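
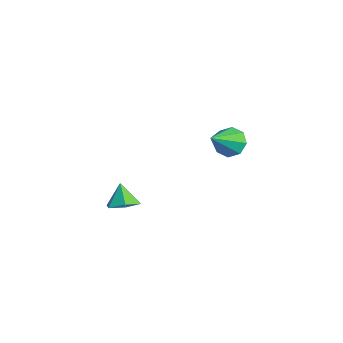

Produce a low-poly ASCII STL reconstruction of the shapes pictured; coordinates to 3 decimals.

solid 
facet normal 0.462 -0.043 -0.886
outer loop
vertex 4.073 -1.412 -0.157
vertex 3.406 -1.264 -0.512
vertex 3.866 -0.684 -0.3
endloop
endfacet
facet normal 0.487 0.300 0.820
outer loop
vertex 4.073 -1.412 -0.157
vertex 3.866 -0.684 -0.3
vertex 2.894 -1.216 0.472
endloop
endfacet
facet normal 0.462 -0.043 -0.886
outer loop
vertex 3.866 -0.684 -0.3
vertex 3.406 -1.264 -0.512
vertex 3.199 -0.536 -0.655
endloop
endfacet
facet normal -0.075 0.863 0.500
outer loop
vertex 3.866 -0.684 -0.3
vertex 3.199 -0.536 -0.655
vertex 2.894 -1.216 0.472
endloop
endfacet
facet normal 0.462 -0.043 -0.886
outer loop
vertex 3.199 -0.536 -0.655
vertex 3.406 -1.264 -0.512
vertex 2.739 -1.116 -0.867
endloop
endfacet
facet normal -0.800 0.585 0.136
outer loop
vertex 3.199 -0.536 -0.655
vertex 2.739 -1.116 -0.867
vertex 2.894 -1.216 0.472
endloop
endfacet
facet normal 0.462 -0.044 -0.886
outer loop
vertex 2.739 -1.116 -0.867
vertex 3.406 -1.264 -0.512
vertex 2.946 -1.844 -0.723
endloop
endfacet
facet normal -0.962 -0.255 0.092
outer loop
vertex 2.739 -1.116 -0.867
vertex 2.946 -1.844 -0.723
vertex 2.894 -1.216 0.472
endloop
endfacet
facet normal 0.461 -0.043 -0.886
outer loop
vertex 2.946 -1.844 -0.723
vertex 3.406 -1.264 -0.512
vertex 3.613 -1.992 -0.369
endloop
endfacet
facet normal -0.400 -0.818 0.413
outer loop
vertex 2.946 -1.844 -0.723
vertex 3.613 -1.992 -0.369
vertex 2.894 -1.216 0.472
endloop
endfacet
facet normal 0.462 -0.043 -0.886
outer loop
vertex 3.613 -1.992 -0.369
vertex 3.406 -1.264 -0.512
vertex 4.073 -1.412 -0.157
endloop
endfacet
facet normal 0.324 -0.541 0.776
outer loop
vertex 3.613 -1.992 -0.369
vertex 4.073 -1.412 -0.157
vertex 2.894 -1.216 0.472
endloop
endfacet
facet normal -0.414 0.685 -0.600
outer loop
vertex 1.536 4.234 -0.311
vertex 1.101 4.516 0.311
vertex 1.83 4.683 -0.001
endloop
endfacet
facet normal 0.876 -0.331 -0.351
outer loop
vertex 1.536 4.234 -0.311
vertex 1.83 4.683 -0.001
vertex 1.859 3.264 1.409
endloop
endfacet
facet normal -0.414 0.684 -0.600
outer loop
vertex 1.83 4.683 -0.001
vertex 1.101 4.516 0.311
vertex 1.697 5.035 0.492
endloop
endfacet
facet normal 0.976 0.165 0.146
outer loop
vertex 1.83 4.683 -0.001
vertex 1.697 5.035 0.492
vertex 1.859 3.264 1.409
endloop
endfacet
facet normal -0.414 0.684 -0.600
outer loop
vertex 1.697 5.035 0.492
vertex 1.101 4.516 0.311
vertex 1.215 5.083 0.879
endloop
endfacet
facet normal 0.595 0.412 0.690
outer loop
vertex 1.697 5.035 0.492
vertex 1.215 5.083 0.879
vertex 1.859 3.264 1.409
endloop
endfacet
facet normal -0.413 0.685 -0.600
outer loop
vertex 1.215 5.083 0.879
vertex 1.101 4.516 0.311
vertex 0.666 4.799 0.933
endloop
endfacet
facet normal -0.043 0.266 0.963
outer loop
vertex 1.215 5.083 0.879
vertex 0.666 4.799 0.933
vertex 1.859 3.264 1.409
endloop
endfacet
facet normal -0.414 0.684 -0.601
outer loop
vertex 0.666 4.799 0.933
vertex 1.101 4.516 0.311
vertex 0.373 4.349 0.623
endloop
endfacet
facet normal -0.563 -0.188 0.805
outer loop
vertex 0.666 4.799 0.933
vertex 0.373 4.349 0.623
vertex 1.859 3.264 1.409
endloop
endfacet
facet normal -0.414 0.685 -0.599
outer loop
vertex 0.373 4.349 0.623
vertex 1.101 4.516 0.311
vertex 0.506 3.998 0.13
endloop
endfacet
facet normal -0.662 -0.683 0.308
outer loop
vertex 0.373 4.349 0.623
vertex 0.506 3.998 0.13
vertex 1.859 3.264 1.409
endloop
endfacet
facet normal -0.414 0.685 -0.600
outer loop
vertex 0.506 3.998 0.13
vertex 1.101 4.516 0.311
vertex 0.988 3.95 -0.257
endloop
endfacet
facet normal -0.282 -0.930 -0.236
outer loop
vertex 0.506 3.998 0.13
vertex 0.988 3.95 -0.257
vertex 1.859 3.264 1.409
endloop
endfacet
facet normal -0.414 0.685 -0.600
outer loop
vertex 0.988 3.95 -0.257
vertex 1.101 4.516 0.311
vertex 1.536 4.234 -0.311
endloop
endfacet
facet normal 0.356 -0.784 -0.509
outer loop
vertex 0.988 3.95 -0.257
vertex 1.536 4.234 -0.311
vertex 1.859 3.264 1.409
endloop
endfacet

endsolid


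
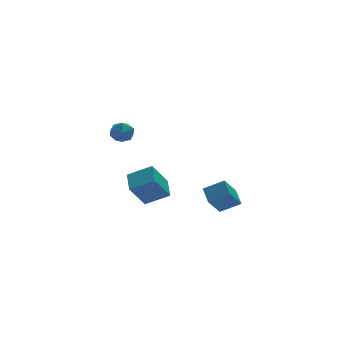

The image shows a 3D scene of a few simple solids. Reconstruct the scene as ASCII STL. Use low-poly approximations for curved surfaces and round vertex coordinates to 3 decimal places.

solid 
facet normal -0.569 -0.153 0.808
outer loop
vertex -1.052 -3.038 -0.431
vertex -0.659 -1.765 0.088
vertex -2.284 -2.356 -1.17
endloop
endfacet
facet normal -0.275 -0.890 -0.363
outer loop
vertex -1.241 -2.075 -2.648
vertex -1.052 -3.038 -0.431
vertex -2.284 -2.356 -1.17
endloop
endfacet
facet normal -0.570 -0.153 0.808
outer loop
vertex -2.284 -2.356 -1.17
vertex -0.659 -1.765 0.088
vertex -1.89 -1.083 -0.651
endloop
endfacet
facet normal -0.774 0.429 -0.465
outer loop
vertex -1.89 -1.083 -0.651
vertex -1.241 -2.075 -2.648
vertex -2.284 -2.356 -1.17
endloop
endfacet
facet normal 0.775 -0.429 0.465
outer loop
vertex -1.052 -3.038 -0.431
vertex 0.384 -1.484 -1.39
vertex -0.659 -1.765 0.088
endloop
endfacet
facet normal -0.275 -0.890 -0.363
outer loop
vertex -0.01 -2.757 -1.909
vertex -1.052 -3.038 -0.431
vertex -1.241 -2.075 -2.648
endloop
endfacet
facet normal 0.775 -0.429 0.465
outer loop
vertex -0.01 -2.757 -1.909
vertex 0.384 -1.484 -1.39
vertex -1.052 -3.038 -0.431
endloop
endfacet
facet normal 0.275 0.890 0.363
outer loop
vertex -0.659 -1.765 0.088
vertex 0.384 -1.484 -1.39
vertex -1.89 -1.083 -0.651
endloop
endfacet
facet normal -0.775 0.429 -0.465
outer loop
vertex -0.848 -0.802 -2.129
vertex -1.241 -2.075 -2.648
vertex -1.89 -1.083 -0.651
endloop
endfacet
facet normal 0.275 0.890 0.363
outer loop
vertex -1.89 -1.083 -0.651
vertex 0.384 -1.484 -1.39
vertex -0.848 -0.802 -2.129
endloop
endfacet
facet normal 0.570 0.153 -0.807
outer loop
vertex -0.848 -0.802 -2.129
vertex -0.01 -2.757 -1.909
vertex -1.241 -2.075 -2.648
endloop
endfacet
facet normal 0.569 0.153 -0.808
outer loop
vertex 0.384 -1.484 -1.39
vertex -0.01 -2.757 -1.909
vertex -0.848 -0.802 -2.129
endloop
endfacet
facet normal -0.510 -0.436 0.742
outer loop
vertex -3.864 -3.657 4.182
vertex -3.386 -4.27 4.15
vertex -3.219 -3.671 4.617
endloop
endfacet
facet normal -0.533 0.275 0.800
outer loop
vertex -3.864 -3.657 4.182
vertex -3.219 -3.671 4.617
vertex -3.428 -3.016 4.252
endloop
endfacet
facet normal -0.820 0.536 0.201
outer loop
vertex -3.864 -3.657 4.182
vertex -3.428 -3.016 4.252
vertex -3.725 -3.211 3.56
endloop
endfacet
facet normal -0.974 -0.014 -0.228
outer loop
vertex -3.864 -3.657 4.182
vertex -3.725 -3.211 3.56
vertex -3.699 -3.986 3.497
endloop
endfacet
facet normal -0.781 -0.615 0.107
outer loop
vertex -3.864 -3.657 4.182
vertex -3.699 -3.986 3.497
vertex -3.386 -4.27 4.15
endloop
endfacet
facet normal 0.138 0.515 0.846
outer loop
vertex -3.428 -3.016 4.252
vertex -3.219 -3.671 4.617
vertex -2.681 -3.234 4.263
endloop
endfacet
facet normal 0.175 -0.635 0.752
outer loop
vertex -3.219 -3.671 4.617
vertex -3.386 -4.27 4.15
vertex -2.655 -4.009 4.2
endloop
endfacet
facet normal -0.266 -0.924 -0.275
outer loop
vertex -3.386 -4.27 4.15
vertex -3.699 -3.986 3.497
vertex -2.952 -4.204 3.508
endloop
endfacet
facet normal -0.575 0.047 -0.816
outer loop
vertex -3.699 -3.986 3.497
vertex -3.725 -3.211 3.56
vertex -3.161 -3.549 3.143
endloop
endfacet
facet normal -0.326 0.937 -0.124
outer loop
vertex -3.725 -3.211 3.56
vertex -3.428 -3.016 4.252
vertex -2.994 -2.95 3.61
endloop
endfacet
facet normal 0.974 0.014 0.228
outer loop
vertex -2.516 -3.563 3.578
vertex -2.681 -3.234 4.263
vertex -2.655 -4.009 4.2
endloop
endfacet
facet normal 0.820 -0.536 -0.201
outer loop
vertex -2.516 -3.563 3.578
vertex -2.655 -4.009 4.2
vertex -2.952 -4.204 3.508
endloop
endfacet
facet normal 0.533 -0.275 -0.800
outer loop
vertex -2.516 -3.563 3.578
vertex -2.952 -4.204 3.508
vertex -3.161 -3.549 3.143
endloop
endfacet
facet normal 0.510 0.436 -0.742
outer loop
vertex -2.516 -3.563 3.578
vertex -3.161 -3.549 3.143
vertex -2.994 -2.95 3.61
endloop
endfacet
facet normal 0.781 0.615 -0.107
outer loop
vertex -2.516 -3.563 3.578
vertex -2.994 -2.95 3.61
vertex -2.681 -3.234 4.263
endloop
endfacet
facet normal 0.575 -0.047 0.816
outer loop
vertex -2.655 -4.009 4.2
vertex -2.681 -3.234 4.263
vertex -3.219 -3.671 4.617
endloop
endfacet
facet normal 0.326 -0.937 0.124
outer loop
vertex -2.952 -4.204 3.508
vertex -2.655 -4.009 4.2
vertex -3.386 -4.27 4.15
endloop
endfacet
facet normal -0.138 -0.515 -0.846
outer loop
vertex -3.161 -3.549 3.143
vertex -2.952 -4.204 3.508
vertex -3.699 -3.986 3.497
endloop
endfacet
facet normal -0.175 0.635 -0.752
outer loop
vertex -2.994 -2.95 3.61
vertex -3.161 -3.549 3.143
vertex -3.725 -3.211 3.56
endloop
endfacet
facet normal 0.266 0.924 0.275
outer loop
vertex -2.681 -3.234 4.263
vertex -2.994 -2.95 3.61
vertex -3.428 -3.016 4.252
endloop
endfacet
facet normal -0.593 -0.325 0.737
outer loop
vertex 3.929 -2.218 -2.792
vertex 4.076 -1.167 -2.211
vertex 2.814 -1.695 -3.458
endloop
endfacet
facet normal -0.121 -0.869 -0.480
outer loop
vertex 3.804 -1.153 -4.689
vertex 3.929 -2.218 -2.792
vertex 2.814 -1.695 -3.458
endloop
endfacet
facet normal -0.593 -0.325 0.737
outer loop
vertex 2.814 -1.695 -3.458
vertex 4.076 -1.167 -2.211
vertex 2.961 -0.644 -2.877
endloop
endfacet
facet normal -0.796 0.374 -0.476
outer loop
vertex 2.961 -0.644 -2.877
vertex 3.804 -1.153 -4.689
vertex 2.814 -1.695 -3.458
endloop
endfacet
facet normal 0.796 -0.374 0.476
outer loop
vertex 3.929 -2.218 -2.792
vertex 5.066 -0.625 -3.442
vertex 4.076 -1.167 -2.211
endloop
endfacet
facet normal -0.121 -0.869 -0.480
outer loop
vertex 4.919 -1.676 -4.023
vertex 3.929 -2.218 -2.792
vertex 3.804 -1.153 -4.689
endloop
endfacet
facet normal 0.796 -0.374 0.476
outer loop
vertex 4.919 -1.676 -4.023
vertex 5.066 -0.625 -3.442
vertex 3.929 -2.218 -2.792
endloop
endfacet
facet normal 0.121 0.869 0.480
outer loop
vertex 4.076 -1.167 -2.211
vertex 5.066 -0.625 -3.442
vertex 2.961 -0.644 -2.877
endloop
endfacet
facet normal -0.796 0.374 -0.476
outer loop
vertex 3.951 -0.102 -4.108
vertex 3.804 -1.153 -4.689
vertex 2.961 -0.644 -2.877
endloop
endfacet
facet normal 0.121 0.869 0.480
outer loop
vertex 2.961 -0.644 -2.877
vertex 5.066 -0.625 -3.442
vertex 3.951 -0.102 -4.108
endloop
endfacet
facet normal 0.593 0.325 -0.737
outer loop
vertex 3.951 -0.102 -4.108
vertex 4.919 -1.676 -4.023
vertex 3.804 -1.153 -4.689
endloop
endfacet
facet normal 0.593 0.325 -0.737
outer loop
vertex 5.066 -0.625 -3.442
vertex 4.919 -1.676 -4.023
vertex 3.951 -0.102 -4.108
endloop
endfacet

endsolid


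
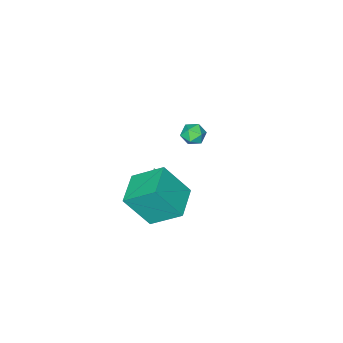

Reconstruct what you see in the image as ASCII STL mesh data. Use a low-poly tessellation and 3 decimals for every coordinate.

solid 
facet normal -0.015 0.358 0.933
outer loop
vertex -2.781 0.193 -2.469
vertex -3.119 -0.363 -2.261
vertex -2.435 -0.355 -2.253
endloop
endfacet
facet normal 0.563 0.585 0.584
outer loop
vertex -2.781 0.193 -2.469
vertex -2.435 -0.355 -2.253
vertex -2.221 -0.011 -2.804
endloop
endfacet
facet normal 0.344 0.939 0.003
outer loop
vertex -2.781 0.193 -2.469
vertex -2.221 -0.011 -2.804
vertex -2.772 0.192 -3.153
endloop
endfacet
facet normal -0.367 0.930 -0.006
outer loop
vertex -2.781 0.193 -2.469
vertex -2.772 0.192 -3.153
vertex -3.327 -0.025 -2.818
endloop
endfacet
facet normal -0.592 0.572 0.568
outer loop
vertex -2.781 0.193 -2.469
vertex -3.327 -0.025 -2.818
vertex -3.119 -0.363 -2.261
endloop
endfacet
facet normal 0.930 0.012 0.368
outer loop
vertex -2.221 -0.011 -2.804
vertex -2.435 -0.355 -2.253
vertex -2.213 -0.695 -2.802
endloop
endfacet
facet normal -0.007 -0.355 0.935
outer loop
vertex -2.435 -0.355 -2.253
vertex -3.119 -0.363 -2.261
vertex -2.768 -0.912 -2.467
endloop
endfacet
facet normal -0.939 -0.010 0.344
outer loop
vertex -3.119 -0.363 -2.261
vertex -3.327 -0.025 -2.818
vertex -3.319 -0.709 -2.816
endloop
endfacet
facet normal -0.576 0.570 -0.586
outer loop
vertex -3.327 -0.025 -2.818
vertex -2.772 0.192 -3.153
vertex -3.105 -0.365 -3.367
endloop
endfacet
facet normal 0.577 0.583 -0.572
outer loop
vertex -2.772 0.192 -3.153
vertex -2.221 -0.011 -2.804
vertex -2.421 -0.357 -3.359
endloop
endfacet
facet normal 0.367 -0.930 0.006
outer loop
vertex -2.759 -0.913 -3.151
vertex -2.213 -0.695 -2.802
vertex -2.768 -0.912 -2.467
endloop
endfacet
facet normal -0.344 -0.939 -0.003
outer loop
vertex -2.759 -0.913 -3.151
vertex -2.768 -0.912 -2.467
vertex -3.319 -0.709 -2.816
endloop
endfacet
facet normal -0.563 -0.585 -0.584
outer loop
vertex -2.759 -0.913 -3.151
vertex -3.319 -0.709 -2.816
vertex -3.105 -0.365 -3.367
endloop
endfacet
facet normal 0.015 -0.358 -0.933
outer loop
vertex -2.759 -0.913 -3.151
vertex -3.105 -0.365 -3.367
vertex -2.421 -0.357 -3.359
endloop
endfacet
facet normal 0.592 -0.572 -0.568
outer loop
vertex -2.759 -0.913 -3.151
vertex -2.421 -0.357 -3.359
vertex -2.213 -0.695 -2.802
endloop
endfacet
facet normal 0.576 -0.570 0.586
outer loop
vertex -2.768 -0.912 -2.467
vertex -2.213 -0.695 -2.802
vertex -2.435 -0.355 -2.253
endloop
endfacet
facet normal -0.577 -0.583 0.572
outer loop
vertex -3.319 -0.709 -2.816
vertex -2.768 -0.912 -2.467
vertex -3.119 -0.363 -2.261
endloop
endfacet
facet normal -0.930 -0.012 -0.368
outer loop
vertex -3.105 -0.365 -3.367
vertex -3.319 -0.709 -2.816
vertex -3.327 -0.025 -2.818
endloop
endfacet
facet normal 0.007 0.355 -0.935
outer loop
vertex -2.421 -0.357 -3.359
vertex -3.105 -0.365 -3.367
vertex -2.772 0.192 -3.153
endloop
endfacet
facet normal 0.939 0.010 -0.344
outer loop
vertex -2.213 -0.695 -2.802
vertex -2.421 -0.357 -3.359
vertex -2.221 -0.011 -2.804
endloop
endfacet
facet normal 0.084 0.584 -0.808
outer loop
vertex 1.695 1.412 -2.947
vertex 1.189 1.766 -2.744
vertex 1.792 1.928 -2.564
endloop
endfacet
facet normal 0.848 -0.410 0.337
outer loop
vertex 1.695 1.412 -2.947
vertex 1.792 1.928 -2.564
vertex 1.091 1.094 -1.816
endloop
endfacet
facet normal 0.084 0.584 -0.808
outer loop
vertex 1.792 1.928 -2.564
vertex 1.189 1.766 -2.744
vertex 1.285 2.282 -2.361
endloop
endfacet
facet normal 0.521 0.284 0.805
outer loop
vertex 1.792 1.928 -2.564
vertex 1.285 2.282 -2.361
vertex 1.091 1.094 -1.816
endloop
endfacet
facet normal 0.085 0.584 -0.808
outer loop
vertex 1.285 2.282 -2.361
vertex 1.189 1.766 -2.744
vertex 0.682 2.119 -2.542
endloop
endfacet
facet normal -0.365 0.437 0.822
outer loop
vertex 1.285 2.282 -2.361
vertex 0.682 2.119 -2.542
vertex 1.091 1.094 -1.816
endloop
endfacet
facet normal 0.085 0.584 -0.808
outer loop
vertex 0.682 2.119 -2.542
vertex 1.189 1.766 -2.744
vertex 0.586 1.603 -2.925
endloop
endfacet
facet normal -0.922 -0.105 0.372
outer loop
vertex 0.682 2.119 -2.542
vertex 0.586 1.603 -2.925
vertex 1.091 1.094 -1.816
endloop
endfacet
facet normal 0.085 0.584 -0.808
outer loop
vertex 0.586 1.603 -2.925
vertex 1.189 1.766 -2.744
vertex 1.092 1.25 -3.127
endloop
endfacet
facet normal -0.595 -0.798 -0.095
outer loop
vertex 0.586 1.603 -2.925
vertex 1.092 1.25 -3.127
vertex 1.091 1.094 -1.816
endloop
endfacet
facet normal 0.084 0.584 -0.808
outer loop
vertex 1.092 1.25 -3.127
vertex 1.189 1.766 -2.744
vertex 1.695 1.412 -2.947
endloop
endfacet
facet normal 0.289 -0.951 -0.113
outer loop
vertex 1.092 1.25 -3.127
vertex 1.695 1.412 -2.947
vertex 1.091 1.094 -1.816
endloop
endfacet
facet normal -0.411 0.699 0.586
outer loop
vertex 2.154 2.925 0.341
vertex 3.548 3.885 0.174
vertex 1.348 3.814 -1.284
endloop
endfacet
facet normal -0.820 -0.564 0.098
outer loop
vertex 2.112 2.515 -2.374
vertex 2.154 2.925 0.341
vertex 1.348 3.814 -1.284
endloop
endfacet
facet normal -0.411 0.699 0.586
outer loop
vertex 1.348 3.814 -1.284
vertex 3.548 3.885 0.174
vertex 2.742 4.774 -1.451
endloop
endfacet
facet normal -0.399 0.440 -0.804
outer loop
vertex 2.742 4.774 -1.451
vertex 2.112 2.515 -2.374
vertex 1.348 3.814 -1.284
endloop
endfacet
facet normal 0.399 -0.440 0.804
outer loop
vertex 2.154 2.925 0.341
vertex 4.312 2.586 -0.916
vertex 3.548 3.885 0.174
endloop
endfacet
facet normal -0.820 -0.564 0.098
outer loop
vertex 2.918 1.626 -0.749
vertex 2.154 2.925 0.341
vertex 2.112 2.515 -2.374
endloop
endfacet
facet normal 0.399 -0.440 0.804
outer loop
vertex 2.918 1.626 -0.749
vertex 4.312 2.586 -0.916
vertex 2.154 2.925 0.341
endloop
endfacet
facet normal 0.820 0.564 -0.098
outer loop
vertex 3.548 3.885 0.174
vertex 4.312 2.586 -0.916
vertex 2.742 4.774 -1.451
endloop
endfacet
facet normal -0.399 0.440 -0.804
outer loop
vertex 3.506 3.475 -2.541
vertex 2.112 2.515 -2.374
vertex 2.742 4.774 -1.451
endloop
endfacet
facet normal 0.820 0.564 -0.098
outer loop
vertex 2.742 4.774 -1.451
vertex 4.312 2.586 -0.916
vertex 3.506 3.475 -2.541
endloop
endfacet
facet normal 0.411 -0.699 -0.586
outer loop
vertex 3.506 3.475 -2.541
vertex 2.918 1.626 -0.749
vertex 2.112 2.515 -2.374
endloop
endfacet
facet normal 0.411 -0.699 -0.586
outer loop
vertex 4.312 2.586 -0.916
vertex 2.918 1.626 -0.749
vertex 3.506 3.475 -2.541
endloop
endfacet

endsolid


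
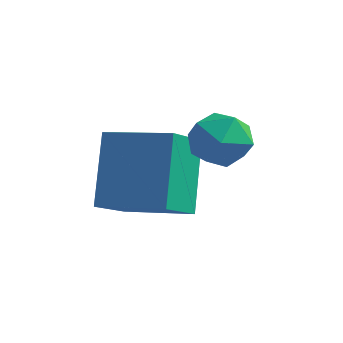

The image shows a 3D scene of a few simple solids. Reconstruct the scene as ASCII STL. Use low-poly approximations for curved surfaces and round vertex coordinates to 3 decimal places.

solid 
facet normal -0.770 -0.611 0.185
outer loop
vertex -2.307 2.249 3.221
vertex -1.917 1.725 3.114
vertex -1.971 1.978 3.724
endloop
endfacet
facet normal -0.832 -0.003 0.554
outer loop
vertex -2.307 2.249 3.221
vertex -1.971 1.978 3.724
vertex -2.011 2.637 3.668
endloop
endfacet
facet normal -0.839 0.537 0.089
outer loop
vertex -2.307 2.249 3.221
vertex -2.011 2.637 3.668
vertex -1.981 2.791 3.025
endloop
endfacet
facet normal -0.780 0.264 -0.567
outer loop
vertex -2.307 2.249 3.221
vertex -1.981 2.791 3.025
vertex -1.923 2.227 2.682
endloop
endfacet
facet normal -0.738 -0.445 -0.507
outer loop
vertex -2.307 2.249 3.221
vertex -1.923 2.227 2.682
vertex -1.917 1.725 3.114
endloop
endfacet
facet normal -0.253 0.067 0.965
outer loop
vertex -2.011 2.637 3.668
vertex -1.971 1.978 3.724
vertex -1.437 2.353 3.838
endloop
endfacet
facet normal -0.151 -0.918 0.367
outer loop
vertex -1.971 1.978 3.724
vertex -1.917 1.725 3.114
vertex -1.379 1.789 3.495
endloop
endfacet
facet normal -0.098 -0.650 -0.754
outer loop
vertex -1.917 1.725 3.114
vertex -1.923 2.227 2.682
vertex -1.349 1.943 2.852
endloop
endfacet
facet normal -0.169 0.499 -0.850
outer loop
vertex -1.923 2.227 2.682
vertex -1.981 2.791 3.025
vertex -1.389 2.602 2.796
endloop
endfacet
facet normal -0.263 0.941 0.213
outer loop
vertex -1.981 2.791 3.025
vertex -2.011 2.637 3.668
vertex -1.443 2.855 3.406
endloop
endfacet
facet normal 0.780 -0.264 0.567
outer loop
vertex -1.053 2.331 3.299
vertex -1.437 2.353 3.838
vertex -1.379 1.789 3.495
endloop
endfacet
facet normal 0.839 -0.537 -0.089
outer loop
vertex -1.053 2.331 3.299
vertex -1.379 1.789 3.495
vertex -1.349 1.943 2.852
endloop
endfacet
facet normal 0.832 0.003 -0.554
outer loop
vertex -1.053 2.331 3.299
vertex -1.349 1.943 2.852
vertex -1.389 2.602 2.796
endloop
endfacet
facet normal 0.770 0.611 -0.185
outer loop
vertex -1.053 2.331 3.299
vertex -1.389 2.602 2.796
vertex -1.443 2.855 3.406
endloop
endfacet
facet normal 0.738 0.445 0.507
outer loop
vertex -1.053 2.331 3.299
vertex -1.443 2.855 3.406
vertex -1.437 2.353 3.838
endloop
endfacet
facet normal 0.169 -0.499 0.850
outer loop
vertex -1.379 1.789 3.495
vertex -1.437 2.353 3.838
vertex -1.971 1.978 3.724
endloop
endfacet
facet normal 0.263 -0.941 -0.213
outer loop
vertex -1.349 1.943 2.852
vertex -1.379 1.789 3.495
vertex -1.917 1.725 3.114
endloop
endfacet
facet normal 0.253 -0.067 -0.965
outer loop
vertex -1.389 2.602 2.796
vertex -1.349 1.943 2.852
vertex -1.923 2.227 2.682
endloop
endfacet
facet normal 0.151 0.918 -0.367
outer loop
vertex -1.443 2.855 3.406
vertex -1.389 2.602 2.796
vertex -1.981 2.791 3.025
endloop
endfacet
facet normal 0.098 0.650 0.754
outer loop
vertex -1.437 2.353 3.838
vertex -1.443 2.855 3.406
vertex -2.011 2.637 3.668
endloop
endfacet
facet normal -0.971 -0.149 -0.188
outer loop
vertex -3.938 2.029 2.922
vertex -3.965 3.01 2.285
vertex -3.545 1.163 1.574
endloop
endfacet
facet normal 0.023 -0.838 0.545
outer loop
vertex -2.195 1.37 1.835
vertex -3.938 2.029 2.922
vertex -3.545 1.163 1.574
endloop
endfacet
facet normal -0.971 -0.148 -0.188
outer loop
vertex -3.545 1.163 1.574
vertex -3.965 3.01 2.285
vertex -3.571 2.144 0.936
endloop
endfacet
facet normal 0.238 -0.525 -0.817
outer loop
vertex -3.571 2.144 0.936
vertex -2.195 1.37 1.835
vertex -3.545 1.163 1.574
endloop
endfacet
facet normal -0.238 0.524 0.817
outer loop
vertex -3.938 2.029 2.922
vertex -2.615 3.217 2.546
vertex -3.965 3.01 2.285
endloop
endfacet
facet normal 0.023 -0.838 0.545
outer loop
vertex -2.589 2.236 3.184
vertex -3.938 2.029 2.922
vertex -2.195 1.37 1.835
endloop
endfacet
facet normal -0.239 0.525 0.817
outer loop
vertex -2.589 2.236 3.184
vertex -2.615 3.217 2.546
vertex -3.938 2.029 2.922
endloop
endfacet
facet normal -0.023 0.838 -0.545
outer loop
vertex -3.965 3.01 2.285
vertex -2.615 3.217 2.546
vertex -3.571 2.144 0.936
endloop
endfacet
facet normal 0.239 -0.524 -0.817
outer loop
vertex -2.222 2.351 1.198
vertex -2.195 1.37 1.835
vertex -3.571 2.144 0.936
endloop
endfacet
facet normal -0.023 0.838 -0.545
outer loop
vertex -3.571 2.144 0.936
vertex -2.615 3.217 2.546
vertex -2.222 2.351 1.198
endloop
endfacet
facet normal 0.971 0.149 0.188
outer loop
vertex -2.222 2.351 1.198
vertex -2.589 2.236 3.184
vertex -2.195 1.37 1.835
endloop
endfacet
facet normal 0.971 0.148 0.188
outer loop
vertex -2.615 3.217 2.546
vertex -2.589 2.236 3.184
vertex -2.222 2.351 1.198
endloop
endfacet

endsolid


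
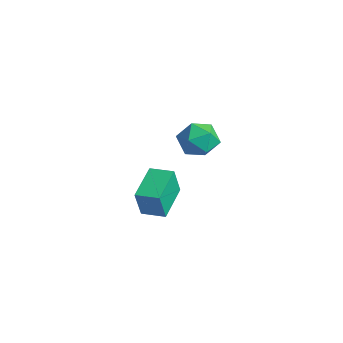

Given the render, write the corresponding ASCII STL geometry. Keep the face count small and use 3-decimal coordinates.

solid 
facet normal -0.558 0.792 0.248
outer loop
vertex -2.456 2.002 -1.382
vertex -1.513 2.634 -1.277
vertex -2.552 2.385 -2.819
endloop
endfacet
facet normal -0.827 -0.555 -0.093
outer loop
vertex -1.507 0.906 -3.283
vertex -2.456 2.002 -1.382
vertex -2.552 2.385 -2.819
endloop
endfacet
facet normal -0.559 0.791 0.249
outer loop
vertex -2.552 2.385 -2.819
vertex -1.513 2.634 -1.277
vertex -1.609 3.018 -2.713
endloop
endfacet
facet normal -0.064 0.257 -0.964
outer loop
vertex -1.609 3.018 -2.713
vertex -1.507 0.906 -3.283
vertex -2.552 2.385 -2.819
endloop
endfacet
facet normal 0.065 -0.257 0.964
outer loop
vertex -2.456 2.002 -1.382
vertex -0.468 1.155 -1.741
vertex -1.513 2.634 -1.277
endloop
endfacet
facet normal -0.827 -0.555 -0.093
outer loop
vertex -1.411 0.522 -1.847
vertex -2.456 2.002 -1.382
vertex -1.507 0.906 -3.283
endloop
endfacet
facet normal 0.064 -0.257 0.964
outer loop
vertex -1.411 0.522 -1.847
vertex -0.468 1.155 -1.741
vertex -2.456 2.002 -1.382
endloop
endfacet
facet normal 0.827 0.555 0.093
outer loop
vertex -1.513 2.634 -1.277
vertex -0.468 1.155 -1.741
vertex -1.609 3.018 -2.713
endloop
endfacet
facet normal -0.065 0.257 -0.964
outer loop
vertex -0.564 1.538 -3.178
vertex -1.507 0.906 -3.283
vertex -1.609 3.018 -2.713
endloop
endfacet
facet normal 0.827 0.555 0.093
outer loop
vertex -1.609 3.018 -2.713
vertex -0.468 1.155 -1.741
vertex -0.564 1.538 -3.178
endloop
endfacet
facet normal 0.558 -0.791 -0.249
outer loop
vertex -0.564 1.538 -3.178
vertex -1.411 0.522 -1.847
vertex -1.507 0.906 -3.283
endloop
endfacet
facet normal 0.559 -0.791 -0.248
outer loop
vertex -0.468 1.155 -1.741
vertex -1.411 0.522 -1.847
vertex -0.564 1.538 -3.178
endloop
endfacet
facet normal -0.587 0.377 0.717
outer loop
vertex 0.537 2.007 3.041
vertex 1.131 1.65 3.715
vertex 1.276 2.54 3.366
endloop
endfacet
facet normal -0.616 0.777 0.127
outer loop
vertex 0.537 2.007 3.041
vertex 1.276 2.54 3.366
vertex 1.066 2.528 2.421
endloop
endfacet
facet normal -0.837 0.362 -0.410
outer loop
vertex 0.537 2.007 3.041
vertex 1.066 2.528 2.421
vertex 0.792 1.63 2.187
endloop
endfacet
facet normal -0.944 -0.294 -0.152
outer loop
vertex 0.537 2.007 3.041
vertex 0.792 1.63 2.187
vertex 0.832 1.087 2.987
endloop
endfacet
facet normal -0.789 -0.285 0.544
outer loop
vertex 0.537 2.007 3.041
vertex 0.832 1.087 2.987
vertex 1.131 1.65 3.715
endloop
endfacet
facet normal 0.045 0.999 -0.023
outer loop
vertex 1.066 2.528 2.421
vertex 1.276 2.54 3.366
vertex 1.988 2.493 2.713
endloop
endfacet
facet normal 0.093 0.350 0.932
outer loop
vertex 1.276 2.54 3.366
vertex 1.131 1.65 3.715
vertex 2.028 1.95 3.513
endloop
endfacet
facet normal -0.234 -0.720 0.653
outer loop
vertex 1.131 1.65 3.715
vertex 0.832 1.087 2.987
vertex 1.754 1.052 3.279
endloop
endfacet
facet normal -0.484 -0.735 -0.475
outer loop
vertex 0.832 1.087 2.987
vertex 0.792 1.63 2.187
vertex 1.544 1.04 2.334
endloop
endfacet
facet normal -0.310 0.327 -0.892
outer loop
vertex 0.792 1.63 2.187
vertex 1.066 2.528 2.421
vertex 1.689 1.93 1.985
endloop
endfacet
facet normal 0.944 0.294 0.152
outer loop
vertex 2.283 1.573 2.659
vertex 1.988 2.493 2.713
vertex 2.028 1.95 3.513
endloop
endfacet
facet normal 0.837 -0.362 0.410
outer loop
vertex 2.283 1.573 2.659
vertex 2.028 1.95 3.513
vertex 1.754 1.052 3.279
endloop
endfacet
facet normal 0.616 -0.777 -0.127
outer loop
vertex 2.283 1.573 2.659
vertex 1.754 1.052 3.279
vertex 1.544 1.04 2.334
endloop
endfacet
facet normal 0.587 -0.377 -0.717
outer loop
vertex 2.283 1.573 2.659
vertex 1.544 1.04 2.334
vertex 1.689 1.93 1.985
endloop
endfacet
facet normal 0.789 0.285 -0.544
outer loop
vertex 2.283 1.573 2.659
vertex 1.689 1.93 1.985
vertex 1.988 2.493 2.713
endloop
endfacet
facet normal 0.484 0.735 0.475
outer loop
vertex 2.028 1.95 3.513
vertex 1.988 2.493 2.713
vertex 1.276 2.54 3.366
endloop
endfacet
facet normal 0.310 -0.327 0.892
outer loop
vertex 1.754 1.052 3.279
vertex 2.028 1.95 3.513
vertex 1.131 1.65 3.715
endloop
endfacet
facet normal -0.045 -0.999 0.023
outer loop
vertex 1.544 1.04 2.334
vertex 1.754 1.052 3.279
vertex 0.832 1.087 2.987
endloop
endfacet
facet normal -0.093 -0.350 -0.932
outer loop
vertex 1.689 1.93 1.985
vertex 1.544 1.04 2.334
vertex 0.792 1.63 2.187
endloop
endfacet
facet normal 0.234 0.720 -0.653
outer loop
vertex 1.988 2.493 2.713
vertex 1.689 1.93 1.985
vertex 1.066 2.528 2.421
endloop
endfacet

endsolid


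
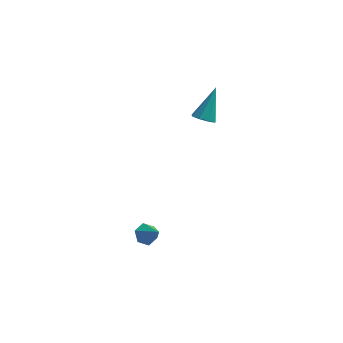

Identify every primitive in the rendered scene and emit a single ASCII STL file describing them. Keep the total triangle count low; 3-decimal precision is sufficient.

solid 
facet normal -0.249 -0.577 -0.778
outer loop
vertex 3.225 2.766 1.068
vertex 2.962 3.172 0.851
vertex 3.46 2.991 0.826
endloop
endfacet
facet normal 0.815 -0.403 0.416
outer loop
vertex 3.225 2.766 1.068
vertex 3.46 2.991 0.826
vertex 3.358 4.088 2.089
endloop
endfacet
facet normal -0.248 -0.575 -0.779
outer loop
vertex 3.46 2.991 0.826
vertex 2.962 3.172 0.851
vertex 3.403 3.323 0.599
endloop
endfacet
facet normal 0.989 0.141 -0.042
outer loop
vertex 3.46 2.991 0.826
vertex 3.403 3.323 0.599
vertex 3.358 4.088 2.089
endloop
endfacet
facet normal -0.247 -0.577 -0.778
outer loop
vertex 3.403 3.323 0.599
vertex 2.962 3.172 0.851
vertex 3.088 3.566 0.519
endloop
endfacet
facet normal 0.627 0.701 -0.341
outer loop
vertex 3.403 3.323 0.599
vertex 3.088 3.566 0.519
vertex 3.358 4.088 2.089
endloop
endfacet
facet normal -0.248 -0.577 -0.778
outer loop
vertex 3.088 3.566 0.519
vertex 2.962 3.172 0.851
vertex 2.699 3.578 0.634
endloop
endfacet
facet normal -0.061 0.950 -0.305
outer loop
vertex 3.088 3.566 0.519
vertex 2.699 3.578 0.634
vertex 3.358 4.088 2.089
endloop
endfacet
facet normal -0.249 -0.577 -0.778
outer loop
vertex 2.699 3.578 0.634
vertex 2.962 3.172 0.851
vertex 2.464 3.353 0.876
endloop
endfacet
facet normal -0.668 0.743 0.042
outer loop
vertex 2.699 3.578 0.634
vertex 2.464 3.353 0.876
vertex 3.358 4.088 2.089
endloop
endfacet
facet normal -0.249 -0.577 -0.778
outer loop
vertex 2.464 3.353 0.876
vertex 2.962 3.172 0.851
vertex 2.521 3.022 1.103
endloop
endfacet
facet normal -0.843 0.198 0.501
outer loop
vertex 2.464 3.353 0.876
vertex 2.521 3.022 1.103
vertex 3.358 4.088 2.089
endloop
endfacet
facet normal -0.249 -0.576 -0.778
outer loop
vertex 2.521 3.022 1.103
vertex 2.962 3.172 0.851
vertex 2.836 2.778 1.183
endloop
endfacet
facet normal -0.482 -0.360 0.799
outer loop
vertex 2.521 3.022 1.103
vertex 2.836 2.778 1.183
vertex 3.358 4.088 2.089
endloop
endfacet
facet normal -0.248 -0.577 -0.778
outer loop
vertex 2.836 2.778 1.183
vertex 2.962 3.172 0.851
vertex 3.225 2.766 1.068
endloop
endfacet
facet normal 0.207 -0.611 0.764
outer loop
vertex 2.836 2.778 1.183
vertex 3.225 2.766 1.068
vertex 3.358 4.088 2.089
endloop
endfacet
facet normal -0.546 0.454 -0.704
outer loop
vertex 1.431 0.408 -4.556
vertex 0.992 0.317 -4.274
vertex 1.267 0.764 -4.199
endloop
endfacet
facet normal 0.929 0.364 0.064
outer loop
vertex 1.431 0.408 -4.556
vertex 1.267 0.764 -4.199
vertex 1.588 -0.177 -3.506
endloop
endfacet
facet normal -0.545 0.454 -0.705
outer loop
vertex 1.267 0.764 -4.199
vertex 0.992 0.317 -4.274
vertex 0.827 0.673 -3.917
endloop
endfacet
facet normal 0.322 0.630 0.706
outer loop
vertex 1.267 0.764 -4.199
vertex 0.827 0.673 -3.917
vertex 1.588 -0.177 -3.506
endloop
endfacet
facet normal -0.548 0.452 -0.704
outer loop
vertex 0.827 0.673 -3.917
vertex 0.992 0.317 -4.274
vertex 0.553 0.225 -3.991
endloop
endfacet
facet normal -0.394 0.090 0.915
outer loop
vertex 0.827 0.673 -3.917
vertex 0.553 0.225 -3.991
vertex 1.588 -0.177 -3.506
endloop
endfacet
facet normal -0.548 0.454 -0.703
outer loop
vertex 0.553 0.225 -3.991
vertex 0.992 0.317 -4.274
vertex 0.717 -0.13 -4.348
endloop
endfacet
facet normal -0.504 -0.717 0.481
outer loop
vertex 0.553 0.225 -3.991
vertex 0.717 -0.13 -4.348
vertex 1.588 -0.177 -3.506
endloop
endfacet
facet normal -0.546 0.453 -0.705
outer loop
vertex 0.717 -0.13 -4.348
vertex 0.992 0.317 -4.274
vertex 1.156 -0.039 -4.63
endloop
endfacet
facet normal 0.101 -0.982 -0.159
outer loop
vertex 0.717 -0.13 -4.348
vertex 1.156 -0.039 -4.63
vertex 1.588 -0.177 -3.506
endloop
endfacet
facet normal -0.546 0.453 -0.705
outer loop
vertex 1.156 -0.039 -4.63
vertex 0.992 0.317 -4.274
vertex 1.431 0.408 -4.556
endloop
endfacet
facet normal 0.818 -0.442 -0.369
outer loop
vertex 1.156 -0.039 -4.63
vertex 1.431 0.408 -4.556
vertex 1.588 -0.177 -3.506
endloop
endfacet

endsolid


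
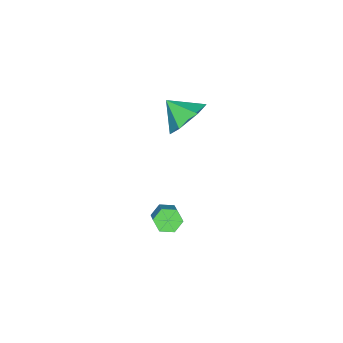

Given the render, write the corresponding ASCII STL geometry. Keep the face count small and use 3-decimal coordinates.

solid 
facet normal -0.033 0.818 -0.574
outer loop
vertex -1.703 -1.635 2.392
vertex -2.471 -1.271 2.955
vertex -1.506 -1.055 3.208
endloop
endfacet
facet normal 0.824 -0.537 0.183
outer loop
vertex -1.703 -1.635 2.392
vertex -1.506 -1.055 3.208
vertex -2.429 -2.309 3.685
endloop
endfacet
facet normal -0.032 0.818 -0.575
outer loop
vertex -1.506 -1.055 3.208
vertex -2.471 -1.271 2.955
vertex -2.275 -0.69 3.771
endloop
endfacet
facet normal 0.558 -0.097 0.824
outer loop
vertex -1.506 -1.055 3.208
vertex -2.275 -0.69 3.771
vertex -2.429 -2.309 3.685
endloop
endfacet
facet normal -0.033 0.818 -0.574
outer loop
vertex -2.275 -0.69 3.771
vertex -2.471 -1.271 2.955
vertex -3.239 -0.906 3.519
endloop
endfacet
facet normal -0.247 -0.028 0.969
outer loop
vertex -2.275 -0.69 3.771
vertex -3.239 -0.906 3.519
vertex -2.429 -2.309 3.685
endloop
endfacet
facet normal -0.033 0.818 -0.574
outer loop
vertex -3.239 -0.906 3.519
vertex -2.471 -1.271 2.955
vertex -3.435 -1.486 2.703
endloop
endfacet
facet normal -0.787 -0.398 0.472
outer loop
vertex -3.239 -0.906 3.519
vertex -3.435 -1.486 2.703
vertex -2.429 -2.309 3.685
endloop
endfacet
facet normal -0.032 0.818 -0.574
outer loop
vertex -3.435 -1.486 2.703
vertex -2.471 -1.271 2.955
vertex -2.667 -1.851 2.14
endloop
endfacet
facet normal -0.521 -0.837 -0.168
outer loop
vertex -3.435 -1.486 2.703
vertex -2.667 -1.851 2.14
vertex -2.429 -2.309 3.685
endloop
endfacet
facet normal -0.033 0.818 -0.574
outer loop
vertex -2.667 -1.851 2.14
vertex -2.471 -1.271 2.955
vertex -1.703 -1.635 2.392
endloop
endfacet
facet normal 0.285 -0.906 -0.313
outer loop
vertex -2.667 -1.851 2.14
vertex -1.703 -1.635 2.392
vertex -2.429 -2.309 3.685
endloop
endfacet
facet normal -0.623 -0.530 -0.575
outer loop
vertex -0.641 -1.553 -2.924
vertex -1.103 -1.442 -2.526
vertex -0.999 -1.052 -2.998
endloop
endfacet
facet normal 0.527 0.257 -0.810
outer loop
vertex -0.641 -1.553 -2.924
vertex -0.999 -1.052 -2.998
vertex 0.045 -0.97 -2.292
endloop
endfacet
facet normal 0.527 0.259 -0.809
outer loop
vertex 0.045 -0.97 -2.292
vertex -0.999 -1.052 -2.998
vertex -0.313 -0.469 -2.365
endloop
endfacet
facet normal 0.624 0.529 0.575
outer loop
vertex 0.045 -0.97 -2.292
vertex -0.313 -0.469 -2.365
vertex -0.417 -0.858 -1.894
endloop
endfacet
facet normal -0.623 -0.530 -0.575
outer loop
vertex -0.999 -1.052 -2.998
vertex -1.103 -1.442 -2.526
vertex -1.461 -0.941 -2.6
endloop
endfacet
facet normal -0.237 0.829 -0.506
outer loop
vertex -0.999 -1.052 -2.998
vertex -1.461 -0.941 -2.6
vertex -0.313 -0.469 -2.365
endloop
endfacet
facet normal -0.237 0.829 -0.506
outer loop
vertex -0.313 -0.469 -2.365
vertex -1.461 -0.941 -2.6
vertex -0.775 -0.358 -1.967
endloop
endfacet
facet normal 0.623 0.530 0.575
outer loop
vertex -0.313 -0.469 -2.365
vertex -0.775 -0.358 -1.967
vertex -0.417 -0.858 -1.894
endloop
endfacet
facet normal -0.623 -0.530 -0.574
outer loop
vertex -1.461 -0.941 -2.6
vertex -1.103 -1.442 -2.526
vertex -1.565 -1.33 -2.128
endloop
endfacet
facet normal -0.764 0.571 0.302
outer loop
vertex -1.461 -0.941 -2.6
vertex -1.565 -1.33 -2.128
vertex -0.775 -0.358 -1.967
endloop
endfacet
facet normal -0.764 0.570 0.303
outer loop
vertex -0.775 -0.358 -1.967
vertex -1.565 -1.33 -2.128
vertex -0.879 -0.747 -1.496
endloop
endfacet
facet normal 0.623 0.530 0.575
outer loop
vertex -0.775 -0.358 -1.967
vertex -0.879 -0.747 -1.496
vertex -0.417 -0.858 -1.894
endloop
endfacet
facet normal -0.624 -0.529 -0.575
outer loop
vertex -1.565 -1.33 -2.128
vertex -1.103 -1.442 -2.526
vertex -1.207 -1.831 -2.055
endloop
endfacet
facet normal -0.527 -0.258 0.810
outer loop
vertex -1.565 -1.33 -2.128
vertex -1.207 -1.831 -2.055
vertex -0.879 -0.747 -1.496
endloop
endfacet
facet normal -0.528 -0.258 0.809
outer loop
vertex -0.879 -0.747 -1.496
vertex -1.207 -1.831 -2.055
vertex -0.521 -1.248 -1.422
endloop
endfacet
facet normal 0.623 0.530 0.575
outer loop
vertex -0.879 -0.747 -1.496
vertex -0.521 -1.248 -1.422
vertex -0.417 -0.858 -1.894
endloop
endfacet
facet normal -0.623 -0.530 -0.575
outer loop
vertex -1.207 -1.831 -2.055
vertex -1.103 -1.442 -2.526
vertex -0.745 -1.942 -2.453
endloop
endfacet
facet normal 0.237 -0.829 0.506
outer loop
vertex -1.207 -1.831 -2.055
vertex -0.745 -1.942 -2.453
vertex -0.521 -1.248 -1.422
endloop
endfacet
facet normal 0.237 -0.829 0.506
outer loop
vertex -0.521 -1.248 -1.422
vertex -0.745 -1.942 -2.453
vertex -0.059 -1.359 -1.82
endloop
endfacet
facet normal 0.623 0.530 0.575
outer loop
vertex -0.521 -1.248 -1.422
vertex -0.059 -1.359 -1.82
vertex -0.417 -0.858 -1.894
endloop
endfacet
facet normal -0.623 -0.530 -0.575
outer loop
vertex -0.745 -1.942 -2.453
vertex -1.103 -1.442 -2.526
vertex -0.641 -1.553 -2.924
endloop
endfacet
facet normal 0.764 -0.570 -0.302
outer loop
vertex -0.745 -1.942 -2.453
vertex -0.641 -1.553 -2.924
vertex -0.059 -1.359 -1.82
endloop
endfacet
facet normal 0.763 -0.571 -0.302
outer loop
vertex -0.059 -1.359 -1.82
vertex -0.641 -1.553 -2.924
vertex 0.045 -0.97 -2.292
endloop
endfacet
facet normal 0.623 0.530 0.574
outer loop
vertex -0.059 -1.359 -1.82
vertex 0.045 -0.97 -2.292
vertex -0.417 -0.858 -1.894
endloop
endfacet

endsolid


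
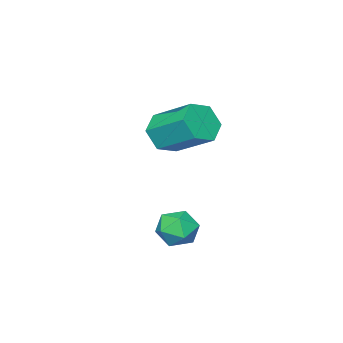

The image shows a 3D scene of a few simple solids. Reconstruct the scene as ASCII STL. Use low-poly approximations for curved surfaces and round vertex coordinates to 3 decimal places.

solid 
facet normal 0.098 -0.857 -0.507
outer loop
vertex -1.052 -4.233 1.332
vertex -1.854 -4.619 1.83
vertex -1.992 -4.116 0.953
endloop
endfacet
facet normal 0.376 0.503 -0.778
outer loop
vertex -1.052 -4.233 1.332
vertex -1.992 -4.116 0.953
vertex -1.264 -2.374 2.432
endloop
endfacet
facet normal 0.375 0.504 -0.778
outer loop
vertex -1.264 -2.374 2.432
vertex -1.992 -4.116 0.953
vertex -2.204 -2.258 2.054
endloop
endfacet
facet normal -0.098 0.856 0.507
outer loop
vertex -1.264 -2.374 2.432
vertex -2.204 -2.258 2.054
vertex -2.066 -2.761 2.93
endloop
endfacet
facet normal 0.099 -0.856 -0.507
outer loop
vertex -1.992 -4.116 0.953
vertex -1.854 -4.619 1.83
vertex -2.794 -4.503 1.451
endloop
endfacet
facet normal -0.610 0.351 -0.710
outer loop
vertex -1.992 -4.116 0.953
vertex -2.794 -4.503 1.451
vertex -2.204 -2.258 2.054
endloop
endfacet
facet normal -0.609 0.351 -0.711
outer loop
vertex -2.204 -2.258 2.054
vertex -2.794 -4.503 1.451
vertex -3.006 -2.644 2.551
endloop
endfacet
facet normal -0.098 0.856 0.507
outer loop
vertex -2.204 -2.258 2.054
vertex -3.006 -2.644 2.551
vertex -2.066 -2.761 2.93
endloop
endfacet
facet normal 0.099 -0.856 -0.507
outer loop
vertex -2.794 -4.503 1.451
vertex -1.854 -4.619 1.83
vertex -2.656 -5.006 2.328
endloop
endfacet
facet normal -0.986 -0.152 0.068
outer loop
vertex -2.794 -4.503 1.451
vertex -2.656 -5.006 2.328
vertex -3.006 -2.644 2.551
endloop
endfacet
facet normal -0.986 -0.152 0.068
outer loop
vertex -3.006 -2.644 2.551
vertex -2.656 -5.006 2.328
vertex -2.868 -3.147 3.428
endloop
endfacet
facet normal -0.098 0.857 0.507
outer loop
vertex -3.006 -2.644 2.551
vertex -2.868 -3.147 3.428
vertex -2.066 -2.761 2.93
endloop
endfacet
facet normal 0.098 -0.856 -0.507
outer loop
vertex -2.656 -5.006 2.328
vertex -1.854 -4.619 1.83
vertex -1.716 -5.122 2.706
endloop
endfacet
facet normal -0.375 -0.503 0.778
outer loop
vertex -2.656 -5.006 2.328
vertex -1.716 -5.122 2.706
vertex -2.868 -3.147 3.428
endloop
endfacet
facet normal -0.376 -0.504 0.778
outer loop
vertex -2.868 -3.147 3.428
vertex -1.716 -5.122 2.706
vertex -1.928 -3.264 3.807
endloop
endfacet
facet normal -0.098 0.857 0.507
outer loop
vertex -2.868 -3.147 3.428
vertex -1.928 -3.264 3.807
vertex -2.066 -2.761 2.93
endloop
endfacet
facet normal 0.098 -0.856 -0.507
outer loop
vertex -1.716 -5.122 2.706
vertex -1.854 -4.619 1.83
vertex -0.914 -4.736 2.209
endloop
endfacet
facet normal 0.610 -0.352 0.711
outer loop
vertex -1.716 -5.122 2.706
vertex -0.914 -4.736 2.209
vertex -1.928 -3.264 3.807
endloop
endfacet
facet normal 0.610 -0.351 0.710
outer loop
vertex -1.928 -3.264 3.807
vertex -0.914 -4.736 2.209
vertex -1.126 -2.877 3.309
endloop
endfacet
facet normal -0.099 0.856 0.507
outer loop
vertex -1.928 -3.264 3.807
vertex -1.126 -2.877 3.309
vertex -2.066 -2.761 2.93
endloop
endfacet
facet normal 0.098 -0.857 -0.507
outer loop
vertex -0.914 -4.736 2.209
vertex -1.854 -4.619 1.83
vertex -1.052 -4.233 1.332
endloop
endfacet
facet normal 0.986 0.152 -0.068
outer loop
vertex -0.914 -4.736 2.209
vertex -1.052 -4.233 1.332
vertex -1.126 -2.877 3.309
endloop
endfacet
facet normal 0.986 0.152 -0.068
outer loop
vertex -1.126 -2.877 3.309
vertex -1.052 -4.233 1.332
vertex -1.264 -2.374 2.432
endloop
endfacet
facet normal -0.099 0.856 0.507
outer loop
vertex -1.126 -2.877 3.309
vertex -1.264 -2.374 2.432
vertex -2.066 -2.761 2.93
endloop
endfacet
facet normal -0.880 0.289 0.377
outer loop
vertex 2.02 1.084 0.114
vertex 1.615 0.389 -0.299
vertex 1.941 0.289 0.539
endloop
endfacet
facet normal -0.344 0.469 0.813
outer loop
vertex 2.02 1.084 0.114
vertex 1.941 0.289 0.539
vertex 2.713 0.758 0.595
endloop
endfacet
facet normal 0.105 0.887 0.450
outer loop
vertex 2.02 1.084 0.114
vertex 2.713 0.758 0.595
vertex 2.863 1.147 -0.207
endloop
endfacet
facet normal -0.152 0.966 -0.211
outer loop
vertex 2.02 1.084 0.114
vertex 2.863 1.147 -0.207
vertex 2.184 0.919 -0.76
endloop
endfacet
facet normal -0.762 0.596 -0.255
outer loop
vertex 2.02 1.084 0.114
vertex 2.184 0.919 -0.76
vertex 1.615 0.389 -0.299
endloop
endfacet
facet normal 0.005 -0.127 0.992
outer loop
vertex 2.713 0.758 0.595
vertex 1.941 0.289 0.539
vertex 2.736 -0.139 0.48
endloop
endfacet
facet normal -0.862 -0.419 0.285
outer loop
vertex 1.941 0.289 0.539
vertex 1.615 0.389 -0.299
vertex 2.057 -0.367 -0.073
endloop
endfacet
facet normal -0.670 0.077 -0.738
outer loop
vertex 1.615 0.389 -0.299
vertex 2.184 0.919 -0.76
vertex 2.207 0.022 -0.875
endloop
endfacet
facet normal 0.315 0.677 -0.666
outer loop
vertex 2.184 0.919 -0.76
vertex 2.863 1.147 -0.207
vertex 2.979 0.491 -0.819
endloop
endfacet
facet normal 0.732 0.549 0.403
outer loop
vertex 2.863 1.147 -0.207
vertex 2.713 0.758 0.595
vertex 3.305 0.391 0.019
endloop
endfacet
facet normal 0.152 -0.966 0.211
outer loop
vertex 2.9 -0.304 -0.394
vertex 2.736 -0.139 0.48
vertex 2.057 -0.367 -0.073
endloop
endfacet
facet normal -0.105 -0.887 -0.450
outer loop
vertex 2.9 -0.304 -0.394
vertex 2.057 -0.367 -0.073
vertex 2.207 0.022 -0.875
endloop
endfacet
facet normal 0.344 -0.469 -0.813
outer loop
vertex 2.9 -0.304 -0.394
vertex 2.207 0.022 -0.875
vertex 2.979 0.491 -0.819
endloop
endfacet
facet normal 0.880 -0.289 -0.377
outer loop
vertex 2.9 -0.304 -0.394
vertex 2.979 0.491 -0.819
vertex 3.305 0.391 0.019
endloop
endfacet
facet normal 0.762 -0.596 0.255
outer loop
vertex 2.9 -0.304 -0.394
vertex 3.305 0.391 0.019
vertex 2.736 -0.139 0.48
endloop
endfacet
facet normal -0.315 -0.677 0.666
outer loop
vertex 2.057 -0.367 -0.073
vertex 2.736 -0.139 0.48
vertex 1.941 0.289 0.539
endloop
endfacet
facet normal -0.732 -0.549 -0.403
outer loop
vertex 2.207 0.022 -0.875
vertex 2.057 -0.367 -0.073
vertex 1.615 0.389 -0.299
endloop
endfacet
facet normal -0.005 0.127 -0.992
outer loop
vertex 2.979 0.491 -0.819
vertex 2.207 0.022 -0.875
vertex 2.184 0.919 -0.76
endloop
endfacet
facet normal 0.862 0.419 -0.285
outer loop
vertex 3.305 0.391 0.019
vertex 2.979 0.491 -0.819
vertex 2.863 1.147 -0.207
endloop
endfacet
facet normal 0.670 -0.077 0.738
outer loop
vertex 2.736 -0.139 0.48
vertex 3.305 0.391 0.019
vertex 2.713 0.758 0.595
endloop
endfacet

endsolid


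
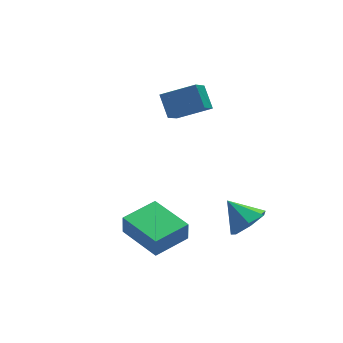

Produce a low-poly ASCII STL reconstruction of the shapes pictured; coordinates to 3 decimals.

solid 
facet normal -0.956 -0.293 -0.008
outer loop
vertex -2.148 -1.281 -2.349
vertex -2.676 0.439 -2.311
vertex -2.147 -1.263 -3.179
endloop
endfacet
facet normal 0.294 -0.956 -0.020
outer loop
vertex -0.704 -0.819 -3.169
vertex -2.148 -1.281 -2.349
vertex -2.147 -1.263 -3.179
endloop
endfacet
facet normal -0.956 -0.294 -0.007
outer loop
vertex -2.147 -1.263 -3.179
vertex -2.676 0.439 -2.311
vertex -2.676 0.458 -3.141
endloop
endfacet
facet normal 0.000 0.022 -1.000
outer loop
vertex -2.676 0.458 -3.141
vertex -0.704 -0.819 -3.169
vertex -2.147 -1.263 -3.179
endloop
endfacet
facet normal -0.000 -0.022 1.000
outer loop
vertex -2.148 -1.281 -2.349
vertex -1.233 0.883 -2.301
vertex -2.676 0.439 -2.311
endloop
endfacet
facet normal 0.293 -0.956 -0.022
outer loop
vertex -0.704 -0.838 -2.339
vertex -2.148 -1.281 -2.349
vertex -0.704 -0.819 -3.169
endloop
endfacet
facet normal -0.000 -0.022 1.000
outer loop
vertex -0.704 -0.838 -2.339
vertex -1.233 0.883 -2.301
vertex -2.148 -1.281 -2.349
endloop
endfacet
facet normal -0.294 0.956 0.022
outer loop
vertex -2.676 0.439 -2.311
vertex -1.233 0.883 -2.301
vertex -2.676 0.458 -3.141
endloop
endfacet
facet normal 0.000 0.022 -1.000
outer loop
vertex -1.232 0.901 -3.131
vertex -0.704 -0.819 -3.169
vertex -2.676 0.458 -3.141
endloop
endfacet
facet normal -0.293 0.956 0.020
outer loop
vertex -2.676 0.458 -3.141
vertex -1.233 0.883 -2.301
vertex -1.232 0.901 -3.131
endloop
endfacet
facet normal 0.956 0.293 0.007
outer loop
vertex -1.232 0.901 -3.131
vertex -0.704 -0.838 -2.339
vertex -0.704 -0.819 -3.169
endloop
endfacet
facet normal 0.956 0.294 0.008
outer loop
vertex -1.233 0.883 -2.301
vertex -0.704 -0.838 -2.339
vertex -1.232 0.901 -3.131
endloop
endfacet
facet normal -0.520 -0.554 0.650
outer loop
vertex 1.57 3.565 1.246
vertex 0.341 4.071 0.694
vertex 1.553 2.758 0.544
endloop
endfacet
facet normal 0.854 -0.352 0.383
outer loop
vertex 2.239 3.489 -0.314
vertex 1.57 3.565 1.246
vertex 1.553 2.758 0.544
endloop
endfacet
facet normal -0.520 -0.554 0.650
outer loop
vertex 1.553 2.758 0.544
vertex 0.341 4.071 0.694
vertex 0.323 3.264 -0.008
endloop
endfacet
facet normal -0.016 -0.755 -0.656
outer loop
vertex 0.323 3.264 -0.008
vertex 2.239 3.489 -0.314
vertex 1.553 2.758 0.544
endloop
endfacet
facet normal 0.016 0.755 0.656
outer loop
vertex 1.57 3.565 1.246
vertex 1.027 4.802 -0.164
vertex 0.341 4.071 0.694
endloop
endfacet
facet normal 0.854 -0.352 0.383
outer loop
vertex 2.257 4.296 0.388
vertex 1.57 3.565 1.246
vertex 2.239 3.489 -0.314
endloop
endfacet
facet normal 0.016 0.755 0.656
outer loop
vertex 2.257 4.296 0.388
vertex 1.027 4.802 -0.164
vertex 1.57 3.565 1.246
endloop
endfacet
facet normal -0.854 0.352 -0.383
outer loop
vertex 0.341 4.071 0.694
vertex 1.027 4.802 -0.164
vertex 0.323 3.264 -0.008
endloop
endfacet
facet normal -0.016 -0.755 -0.656
outer loop
vertex 1.01 3.995 -0.866
vertex 2.239 3.489 -0.314
vertex 0.323 3.264 -0.008
endloop
endfacet
facet normal -0.854 0.352 -0.384
outer loop
vertex 0.323 3.264 -0.008
vertex 1.027 4.802 -0.164
vertex 1.01 3.995 -0.866
endloop
endfacet
facet normal 0.520 0.554 -0.650
outer loop
vertex 1.01 3.995 -0.866
vertex 2.257 4.296 0.388
vertex 2.239 3.489 -0.314
endloop
endfacet
facet normal 0.520 0.554 -0.650
outer loop
vertex 1.027 4.802 -0.164
vertex 2.257 4.296 0.388
vertex 1.01 3.995 -0.866
endloop
endfacet
facet normal 0.383 -0.666 -0.640
outer loop
vertex 2.634 -0.27 -3.397
vertex 1.869 -0.457 -3.66
vertex 2.389 0.121 -3.951
endloop
endfacet
facet normal 0.541 0.781 0.312
outer loop
vertex 2.634 -0.27 -3.397
vertex 2.389 0.121 -3.951
vertex 1.391 0.377 -2.86
endloop
endfacet
facet normal 0.383 -0.667 -0.640
outer loop
vertex 2.389 0.121 -3.951
vertex 1.869 -0.457 -3.66
vertex 1.753 0.076 -4.285
endloop
endfacet
facet normal 0.035 0.980 -0.198
outer loop
vertex 2.389 0.121 -3.951
vertex 1.753 0.076 -4.285
vertex 1.391 0.377 -2.86
endloop
endfacet
facet normal 0.382 -0.667 -0.640
outer loop
vertex 1.753 0.076 -4.285
vertex 1.869 -0.457 -3.66
vertex 1.204 -0.369 -4.149
endloop
endfacet
facet normal -0.644 0.699 -0.311
outer loop
vertex 1.753 0.076 -4.285
vertex 1.204 -0.369 -4.149
vertex 1.391 0.377 -2.86
endloop
endfacet
facet normal 0.382 -0.667 -0.640
outer loop
vertex 1.204 -0.369 -4.149
vertex 1.869 -0.457 -3.66
vertex 1.156 -0.881 -3.644
endloop
endfacet
facet normal -0.987 0.149 0.057
outer loop
vertex 1.204 -0.369 -4.149
vertex 1.156 -0.881 -3.644
vertex 1.391 0.377 -2.86
endloop
endfacet
facet normal 0.382 -0.667 -0.639
outer loop
vertex 1.156 -0.881 -3.644
vertex 1.869 -0.457 -3.66
vertex 1.645 -1.073 -3.151
endloop
endfacet
facet normal -0.734 -0.255 0.629
outer loop
vertex 1.156 -0.881 -3.644
vertex 1.645 -1.073 -3.151
vertex 1.391 0.377 -2.86
endloop
endfacet
facet normal 0.383 -0.667 -0.639
outer loop
vertex 1.645 -1.073 -3.151
vertex 1.869 -0.457 -3.66
vertex 2.303 -0.801 -3.041
endloop
endfacet
facet normal -0.077 -0.209 0.975
outer loop
vertex 1.645 -1.073 -3.151
vertex 2.303 -0.801 -3.041
vertex 1.391 0.377 -2.86
endloop
endfacet
facet normal 0.383 -0.667 -0.639
outer loop
vertex 2.303 -0.801 -3.041
vertex 1.869 -0.457 -3.66
vertex 2.634 -0.27 -3.397
endloop
endfacet
facet normal 0.491 0.252 0.833
outer loop
vertex 2.303 -0.801 -3.041
vertex 2.634 -0.27 -3.397
vertex 1.391 0.377 -2.86
endloop
endfacet

endsolid


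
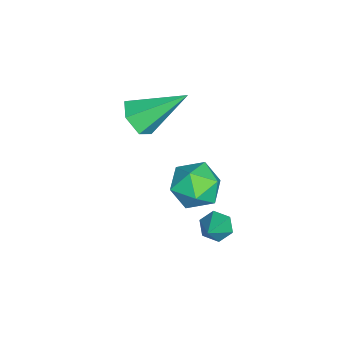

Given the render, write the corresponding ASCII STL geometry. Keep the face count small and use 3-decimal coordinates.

solid 
facet normal 0.145 -0.780 -0.609
outer loop
vertex -2.265 -1.76 -1.274
vertex -2.987 -1.95 -1.203
vertex -2.774 -1.483 -1.75
endloop
endfacet
facet normal 0.637 0.727 -0.258
outer loop
vertex -2.265 -1.76 -1.274
vertex -2.774 -1.483 -1.75
vertex -3.273 -0.43 -0.017
endloop
endfacet
facet normal 0.147 -0.780 -0.608
outer loop
vertex -2.774 -1.483 -1.75
vertex -2.987 -1.95 -1.203
vertex -3.496 -1.674 -1.68
endloop
endfacet
facet normal -0.263 0.789 -0.555
outer loop
vertex -2.774 -1.483 -1.75
vertex -3.496 -1.674 -1.68
vertex -3.273 -0.43 -0.017
endloop
endfacet
facet normal 0.147 -0.780 -0.608
outer loop
vertex -3.496 -1.674 -1.68
vertex -2.987 -1.95 -1.203
vertex -3.709 -2.141 -1.133
endloop
endfacet
facet normal -0.945 0.309 -0.104
outer loop
vertex -3.496 -1.674 -1.68
vertex -3.709 -2.141 -1.133
vertex -3.273 -0.43 -0.017
endloop
endfacet
facet normal 0.147 -0.779 -0.609
outer loop
vertex -3.709 -2.141 -1.133
vertex -2.987 -1.95 -1.203
vertex -3.2 -2.417 -0.657
endloop
endfacet
facet normal -0.729 -0.234 0.644
outer loop
vertex -3.709 -2.141 -1.133
vertex -3.2 -2.417 -0.657
vertex -3.273 -0.43 -0.017
endloop
endfacet
facet normal 0.146 -0.779 -0.610
outer loop
vertex -3.2 -2.417 -0.657
vertex -2.987 -1.95 -1.203
vertex -2.478 -2.227 -0.727
endloop
endfacet
facet normal 0.169 -0.297 0.940
outer loop
vertex -3.2 -2.417 -0.657
vertex -2.478 -2.227 -0.727
vertex -3.273 -0.43 -0.017
endloop
endfacet
facet normal 0.145 -0.780 -0.609
outer loop
vertex -2.478 -2.227 -0.727
vertex -2.987 -1.95 -1.203
vertex -2.265 -1.76 -1.274
endloop
endfacet
facet normal 0.853 0.184 0.489
outer loop
vertex -2.478 -2.227 -0.727
vertex -2.265 -1.76 -1.274
vertex -3.273 -0.43 -0.017
endloop
endfacet
facet normal -0.778 0.059 -0.626
outer loop
vertex 0.638 1.254 -3.063
vertex 0.305 1.108 -2.663
vertex 0.413 1.631 -2.748
endloop
endfacet
facet normal 0.699 0.656 -0.285
outer loop
vertex 0.638 1.254 -3.063
vertex 0.413 1.631 -2.748
vertex 1.355 1.032 -1.817
endloop
endfacet
facet normal -0.777 0.059 -0.627
outer loop
vertex 0.413 1.631 -2.748
vertex 0.305 1.108 -2.663
vertex 0.08 1.485 -2.349
endloop
endfacet
facet normal 0.134 0.889 0.437
outer loop
vertex 0.413 1.631 -2.748
vertex 0.08 1.485 -2.349
vertex 1.355 1.032 -1.817
endloop
endfacet
facet normal -0.778 0.056 -0.625
outer loop
vertex 0.08 1.485 -2.349
vertex 0.305 1.108 -2.663
vertex -0.027 0.963 -2.263
endloop
endfacet
facet normal -0.310 0.216 0.926
outer loop
vertex 0.08 1.485 -2.349
vertex -0.027 0.963 -2.263
vertex 1.355 1.032 -1.817
endloop
endfacet
facet normal -0.778 0.058 -0.625
outer loop
vertex -0.027 0.963 -2.263
vertex 0.305 1.108 -2.663
vertex 0.198 0.586 -2.578
endloop
endfacet
facet normal -0.190 -0.694 0.695
outer loop
vertex -0.027 0.963 -2.263
vertex 0.198 0.586 -2.578
vertex 1.355 1.032 -1.817
endloop
endfacet
facet normal -0.777 0.057 -0.627
outer loop
vertex 0.198 0.586 -2.578
vertex 0.305 1.108 -2.663
vertex 0.531 0.732 -2.977
endloop
endfacet
facet normal 0.375 -0.927 -0.026
outer loop
vertex 0.198 0.586 -2.578
vertex 0.531 0.732 -2.977
vertex 1.355 1.032 -1.817
endloop
endfacet
facet normal -0.777 0.056 -0.627
outer loop
vertex 0.531 0.732 -2.977
vertex 0.305 1.108 -2.663
vertex 0.638 1.254 -3.063
endloop
endfacet
facet normal 0.818 -0.253 -0.516
outer loop
vertex 0.531 0.732 -2.977
vertex 0.638 1.254 -3.063
vertex 1.355 1.032 -1.817
endloop
endfacet
facet normal 0.004 1.000 -0.031
outer loop
vertex 0.338 1.065 -1.415
vertex -0.518 1.075 -1.199
vertex 0.097 1.092 -0.566
endloop
endfacet
facet normal 0.645 0.748 0.159
outer loop
vertex 0.338 1.065 -1.415
vertex 0.097 1.092 -0.566
vertex 0.764 0.571 -0.82
endloop
endfacet
facet normal 0.876 0.320 -0.362
outer loop
vertex 0.338 1.065 -1.415
vertex 0.764 0.571 -0.82
vertex 0.561 0.233 -1.61
endloop
endfacet
facet normal 0.378 0.306 -0.874
outer loop
vertex 0.338 1.065 -1.415
vertex 0.561 0.233 -1.61
vertex -0.231 0.544 -1.844
endloop
endfacet
facet normal -0.160 0.726 -0.669
outer loop
vertex 0.338 1.065 -1.415
vertex -0.231 0.544 -1.844
vertex -0.518 1.075 -1.199
endloop
endfacet
facet normal 0.561 0.354 0.748
outer loop
vertex 0.764 0.571 -0.82
vertex 0.097 1.092 -0.566
vertex 0.171 0.276 -0.236
endloop
endfacet
facet normal -0.476 0.761 0.442
outer loop
vertex 0.097 1.092 -0.566
vertex -0.518 1.075 -1.199
vertex -0.621 0.587 -0.47
endloop
endfacet
facet normal -0.741 0.318 -0.592
outer loop
vertex -0.518 1.075 -1.199
vertex -0.231 0.544 -1.844
vertex -0.824 0.249 -1.26
endloop
endfacet
facet normal 0.131 -0.361 -0.923
outer loop
vertex -0.231 0.544 -1.844
vertex 0.561 0.233 -1.61
vertex -0.157 -0.272 -1.514
endloop
endfacet
facet normal 0.936 -0.340 -0.095
outer loop
vertex 0.561 0.233 -1.61
vertex 0.764 0.571 -0.82
vertex 0.458 -0.255 -0.881
endloop
endfacet
facet normal -0.378 -0.306 0.874
outer loop
vertex -0.398 -0.245 -0.665
vertex 0.171 0.276 -0.236
vertex -0.621 0.587 -0.47
endloop
endfacet
facet normal -0.876 -0.320 0.362
outer loop
vertex -0.398 -0.245 -0.665
vertex -0.621 0.587 -0.47
vertex -0.824 0.249 -1.26
endloop
endfacet
facet normal -0.645 -0.748 -0.159
outer loop
vertex -0.398 -0.245 -0.665
vertex -0.824 0.249 -1.26
vertex -0.157 -0.272 -1.514
endloop
endfacet
facet normal -0.004 -1.000 0.031
outer loop
vertex -0.398 -0.245 -0.665
vertex -0.157 -0.272 -1.514
vertex 0.458 -0.255 -0.881
endloop
endfacet
facet normal 0.160 -0.726 0.669
outer loop
vertex -0.398 -0.245 -0.665
vertex 0.458 -0.255 -0.881
vertex 0.171 0.276 -0.236
endloop
endfacet
facet normal -0.131 0.361 0.923
outer loop
vertex -0.621 0.587 -0.47
vertex 0.171 0.276 -0.236
vertex 0.097 1.092 -0.566
endloop
endfacet
facet normal -0.936 0.340 0.095
outer loop
vertex -0.824 0.249 -1.26
vertex -0.621 0.587 -0.47
vertex -0.518 1.075 -1.199
endloop
endfacet
facet normal -0.561 -0.354 -0.748
outer loop
vertex -0.157 -0.272 -1.514
vertex -0.824 0.249 -1.26
vertex -0.231 0.544 -1.844
endloop
endfacet
facet normal 0.476 -0.761 -0.442
outer loop
vertex 0.458 -0.255 -0.881
vertex -0.157 -0.272 -1.514
vertex 0.561 0.233 -1.61
endloop
endfacet
facet normal 0.741 -0.318 0.592
outer loop
vertex 0.171 0.276 -0.236
vertex 0.458 -0.255 -0.881
vertex 0.764 0.571 -0.82
endloop
endfacet

endsolid


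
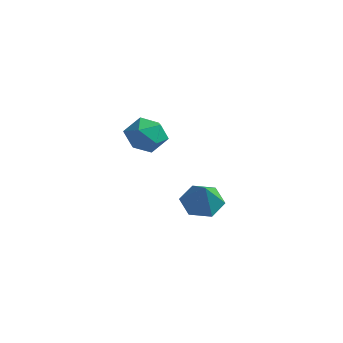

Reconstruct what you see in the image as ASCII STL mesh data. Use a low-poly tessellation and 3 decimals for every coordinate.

solid 
facet normal -0.837 -0.129 0.532
outer loop
vertex -3.547 -2.414 0.209
vertex -3.387 -3.094 0.296
vertex -3.163 -2.618 0.764
endloop
endfacet
facet normal -0.589 0.536 0.605
outer loop
vertex -3.547 -2.414 0.209
vertex -3.163 -2.618 0.764
vertex -2.99 -2.032 0.413
endloop
endfacet
facet normal -0.554 0.831 -0.043
outer loop
vertex -3.547 -2.414 0.209
vertex -2.99 -2.032 0.413
vertex -3.108 -2.146 -0.272
endloop
endfacet
facet normal -0.781 0.349 -0.518
outer loop
vertex -3.547 -2.414 0.209
vertex -3.108 -2.146 -0.272
vertex -3.353 -2.803 -0.345
endloop
endfacet
facet normal -0.956 -0.246 -0.162
outer loop
vertex -3.547 -2.414 0.209
vertex -3.353 -2.803 -0.345
vertex -3.387 -3.094 0.296
endloop
endfacet
facet normal 0.074 0.496 0.865
outer loop
vertex -2.99 -2.032 0.413
vertex -3.163 -2.618 0.764
vertex -2.487 -2.477 0.625
endloop
endfacet
facet normal -0.327 -0.580 0.746
outer loop
vertex -3.163 -2.618 0.764
vertex -3.387 -3.094 0.296
vertex -2.732 -3.134 0.552
endloop
endfacet
facet normal -0.520 -0.767 -0.376
outer loop
vertex -3.387 -3.094 0.296
vertex -3.353 -2.803 -0.345
vertex -2.85 -3.248 -0.133
endloop
endfacet
facet normal -0.236 0.194 -0.952
outer loop
vertex -3.353 -2.803 -0.345
vertex -3.108 -2.146 -0.272
vertex -2.677 -2.662 -0.484
endloop
endfacet
facet normal 0.132 0.974 -0.185
outer loop
vertex -3.108 -2.146 -0.272
vertex -2.99 -2.032 0.413
vertex -2.453 -2.186 -0.016
endloop
endfacet
facet normal 0.781 -0.349 0.518
outer loop
vertex -2.293 -2.866 0.071
vertex -2.487 -2.477 0.625
vertex -2.732 -3.134 0.552
endloop
endfacet
facet normal 0.554 -0.831 0.043
outer loop
vertex -2.293 -2.866 0.071
vertex -2.732 -3.134 0.552
vertex -2.85 -3.248 -0.133
endloop
endfacet
facet normal 0.589 -0.536 -0.605
outer loop
vertex -2.293 -2.866 0.071
vertex -2.85 -3.248 -0.133
vertex -2.677 -2.662 -0.484
endloop
endfacet
facet normal 0.837 0.129 -0.532
outer loop
vertex -2.293 -2.866 0.071
vertex -2.677 -2.662 -0.484
vertex -2.453 -2.186 -0.016
endloop
endfacet
facet normal 0.956 0.246 0.162
outer loop
vertex -2.293 -2.866 0.071
vertex -2.453 -2.186 -0.016
vertex -2.487 -2.477 0.625
endloop
endfacet
facet normal 0.236 -0.194 0.952
outer loop
vertex -2.732 -3.134 0.552
vertex -2.487 -2.477 0.625
vertex -3.163 -2.618 0.764
endloop
endfacet
facet normal -0.132 -0.974 0.185
outer loop
vertex -2.85 -3.248 -0.133
vertex -2.732 -3.134 0.552
vertex -3.387 -3.094 0.296
endloop
endfacet
facet normal -0.074 -0.496 -0.865
outer loop
vertex -2.677 -2.662 -0.484
vertex -2.85 -3.248 -0.133
vertex -3.353 -2.803 -0.345
endloop
endfacet
facet normal 0.327 0.580 -0.746
outer loop
vertex -2.453 -2.186 -0.016
vertex -2.677 -2.662 -0.484
vertex -3.108 -2.146 -0.272
endloop
endfacet
facet normal 0.520 0.767 0.376
outer loop
vertex -2.487 -2.477 0.625
vertex -2.453 -2.186 -0.016
vertex -2.99 -2.032 0.413
endloop
endfacet
facet normal -0.474 0.422 -0.772
outer loop
vertex -2.772 0.675 -3.859
vertex -3.306 0.214 -3.783
vertex -3.319 0.834 -3.436
endloop
endfacet
facet normal 0.591 0.601 0.538
outer loop
vertex -2.772 0.675 -3.859
vertex -3.319 0.834 -3.436
vertex -2.714 -0.314 -2.817
endloop
endfacet
facet normal -0.474 0.422 -0.773
outer loop
vertex -3.319 0.834 -3.436
vertex -3.306 0.214 -3.783
vertex -3.854 0.373 -3.36
endloop
endfacet
facet normal -0.200 0.381 0.903
outer loop
vertex -3.319 0.834 -3.436
vertex -3.854 0.373 -3.36
vertex -2.714 -0.314 -2.817
endloop
endfacet
facet normal -0.474 0.421 -0.773
outer loop
vertex -3.854 0.373 -3.36
vertex -3.306 0.214 -3.783
vertex -3.841 -0.247 -3.706
endloop
endfacet
facet normal -0.581 -0.406 0.706
outer loop
vertex -3.854 0.373 -3.36
vertex -3.841 -0.247 -3.706
vertex -2.714 -0.314 -2.817
endloop
endfacet
facet normal -0.475 0.422 -0.772
outer loop
vertex -3.841 -0.247 -3.706
vertex -3.306 0.214 -3.783
vertex -3.294 -0.406 -4.129
endloop
endfacet
facet normal -0.172 -0.975 0.144
outer loop
vertex -3.841 -0.247 -3.706
vertex -3.294 -0.406 -4.129
vertex -2.714 -0.314 -2.817
endloop
endfacet
facet normal -0.475 0.422 -0.772
outer loop
vertex -3.294 -0.406 -4.129
vertex -3.306 0.214 -3.783
vertex -2.759 0.055 -4.206
endloop
endfacet
facet normal 0.618 -0.754 -0.220
outer loop
vertex -3.294 -0.406 -4.129
vertex -2.759 0.055 -4.206
vertex -2.714 -0.314 -2.817
endloop
endfacet
facet normal -0.474 0.422 -0.772
outer loop
vertex -2.759 0.055 -4.206
vertex -3.306 0.214 -3.783
vertex -2.772 0.675 -3.859
endloop
endfacet
facet normal 0.999 0.034 -0.023
outer loop
vertex -2.759 0.055 -4.206
vertex -2.772 0.675 -3.859
vertex -2.714 -0.314 -2.817
endloop
endfacet

endsolid


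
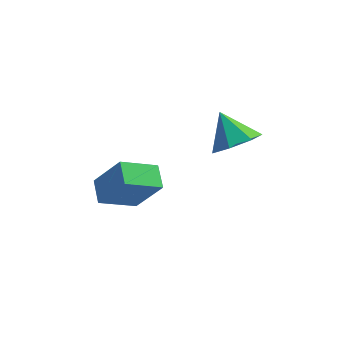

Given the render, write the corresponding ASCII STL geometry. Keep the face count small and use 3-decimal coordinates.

solid 
facet normal -0.557 0.141 -0.819
outer loop
vertex -1.914 -3.06 0.076
vertex -2.234 -2.07 0.464
vertex -0.566 -2.315 -0.712
endloop
endfacet
facet normal 0.288 -0.891 -0.350
outer loop
vertex 0.514 -2.59 0.876
vertex -1.914 -3.06 0.076
vertex -0.566 -2.315 -0.712
endloop
endfacet
facet normal -0.557 0.141 -0.819
outer loop
vertex -0.566 -2.315 -0.712
vertex -2.234 -2.07 0.464
vertex -0.886 -1.326 -0.324
endloop
endfacet
facet normal 0.779 0.431 -0.455
outer loop
vertex -0.886 -1.326 -0.324
vertex 0.514 -2.59 0.876
vertex -0.566 -2.315 -0.712
endloop
endfacet
facet normal -0.779 -0.430 0.455
outer loop
vertex -1.914 -3.06 0.076
vertex -1.154 -2.345 2.052
vertex -2.234 -2.07 0.464
endloop
endfacet
facet normal 0.288 -0.892 -0.350
outer loop
vertex -0.834 -3.334 1.664
vertex -1.914 -3.06 0.076
vertex 0.514 -2.59 0.876
endloop
endfacet
facet normal -0.779 -0.431 0.456
outer loop
vertex -0.834 -3.334 1.664
vertex -1.154 -2.345 2.052
vertex -1.914 -3.06 0.076
endloop
endfacet
facet normal -0.288 0.892 0.350
outer loop
vertex -2.234 -2.07 0.464
vertex -1.154 -2.345 2.052
vertex -0.886 -1.326 -0.324
endloop
endfacet
facet normal 0.779 0.430 -0.456
outer loop
vertex 0.194 -1.6 1.264
vertex 0.514 -2.59 0.876
vertex -0.886 -1.326 -0.324
endloop
endfacet
facet normal -0.288 0.891 0.350
outer loop
vertex -0.886 -1.326 -0.324
vertex -1.154 -2.345 2.052
vertex 0.194 -1.6 1.264
endloop
endfacet
facet normal 0.556 -0.141 0.819
outer loop
vertex 0.194 -1.6 1.264
vertex -0.834 -3.334 1.664
vertex 0.514 -2.59 0.876
endloop
endfacet
facet normal 0.557 -0.141 0.819
outer loop
vertex -1.154 -2.345 2.052
vertex -0.834 -3.334 1.664
vertex 0.194 -1.6 1.264
endloop
endfacet
facet normal 0.466 -0.526 -0.712
outer loop
vertex 3.799 -2.122 3.759
vertex 3.183 -1.661 3.015
vertex 4.129 -1.335 3.393
endloop
endfacet
facet normal 0.445 0.217 0.869
outer loop
vertex 3.799 -2.122 3.759
vertex 4.129 -1.335 3.393
vertex 2.457 -0.839 4.125
endloop
endfacet
facet normal 0.466 -0.527 -0.711
outer loop
vertex 4.129 -1.335 3.393
vertex 3.183 -1.661 3.015
vertex 3.747 -0.794 2.742
endloop
endfacet
facet normal 0.422 0.803 0.420
outer loop
vertex 4.129 -1.335 3.393
vertex 3.747 -0.794 2.742
vertex 2.457 -0.839 4.125
endloop
endfacet
facet normal 0.465 -0.527 -0.711
outer loop
vertex 3.747 -0.794 2.742
vertex 3.183 -1.661 3.015
vertex 2.94 -0.906 2.297
endloop
endfacet
facet normal -0.103 0.993 -0.064
outer loop
vertex 3.747 -0.794 2.742
vertex 2.94 -0.906 2.297
vertex 2.457 -0.839 4.125
endloop
endfacet
facet normal 0.465 -0.527 -0.711
outer loop
vertex 2.94 -0.906 2.297
vertex 3.183 -1.661 3.015
vertex 2.316 -1.586 2.393
endloop
endfacet
facet normal -0.734 0.643 -0.218
outer loop
vertex 2.94 -0.906 2.297
vertex 2.316 -1.586 2.393
vertex 2.457 -0.839 4.125
endloop
endfacet
facet normal 0.465 -0.527 -0.712
outer loop
vertex 2.316 -1.586 2.393
vertex 3.183 -1.661 3.015
vertex 2.344 -2.323 2.957
endloop
endfacet
facet normal -0.997 0.018 0.073
outer loop
vertex 2.316 -1.586 2.393
vertex 2.344 -2.323 2.957
vertex 2.457 -0.839 4.125
endloop
endfacet
facet normal 0.465 -0.527 -0.711
outer loop
vertex 2.344 -2.323 2.957
vertex 3.183 -1.661 3.015
vertex 3.004 -2.561 3.565
endloop
endfacet
facet normal -0.693 -0.412 0.591
outer loop
vertex 2.344 -2.323 2.957
vertex 3.004 -2.561 3.565
vertex 2.457 -0.839 4.125
endloop
endfacet
facet normal 0.465 -0.527 -0.711
outer loop
vertex 3.004 -2.561 3.565
vertex 3.183 -1.661 3.015
vertex 3.799 -2.122 3.759
endloop
endfacet
facet normal -0.052 -0.324 0.945
outer loop
vertex 3.004 -2.561 3.565
vertex 3.799 -2.122 3.759
vertex 2.457 -0.839 4.125
endloop
endfacet

endsolid


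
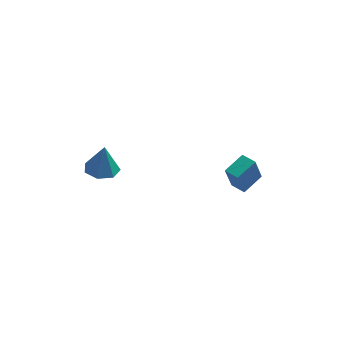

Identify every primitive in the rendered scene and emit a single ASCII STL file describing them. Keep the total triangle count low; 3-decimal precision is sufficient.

solid 
facet normal -0.096 -0.006 -0.995
outer loop
vertex -2.85 -2.92 1.745
vertex -3.652 -3.005 1.823
vertex -3.218 -2.322 1.777
endloop
endfacet
facet normal 0.802 0.474 0.363
outer loop
vertex -2.85 -2.92 1.745
vertex -3.218 -2.322 1.777
vertex -3.508 -2.995 3.297
endloop
endfacet
facet normal -0.097 -0.006 -0.995
outer loop
vertex -3.218 -2.322 1.777
vertex -3.652 -3.005 1.823
vertex -3.912 -2.238 1.844
endloop
endfacet
facet normal 0.149 0.893 0.424
outer loop
vertex -3.218 -2.322 1.777
vertex -3.912 -2.238 1.844
vertex -3.508 -2.995 3.297
endloop
endfacet
facet normal -0.098 -0.006 -0.995
outer loop
vertex -3.912 -2.238 1.844
vertex -3.652 -3.005 1.823
vertex -4.411 -2.731 1.896
endloop
endfacet
facet normal -0.583 0.643 0.497
outer loop
vertex -3.912 -2.238 1.844
vertex -4.411 -2.731 1.896
vertex -3.508 -2.995 3.297
endloop
endfacet
facet normal -0.098 -0.006 -0.995
outer loop
vertex -4.411 -2.731 1.896
vertex -3.652 -3.005 1.823
vertex -4.337 -3.43 1.893
endloop
endfacet
facet normal -0.845 -0.092 0.527
outer loop
vertex -4.411 -2.731 1.896
vertex -4.337 -3.43 1.893
vertex -3.508 -2.995 3.297
endloop
endfacet
facet normal -0.097 -0.007 -0.995
outer loop
vertex -4.337 -3.43 1.893
vertex -3.652 -3.005 1.823
vertex -3.748 -3.809 1.838
endloop
endfacet
facet normal -0.438 -0.752 0.492
outer loop
vertex -4.337 -3.43 1.893
vertex -3.748 -3.809 1.838
vertex -3.508 -2.995 3.297
endloop
endfacet
facet normal -0.097 -0.007 -0.995
outer loop
vertex -3.748 -3.809 1.838
vertex -3.652 -3.005 1.823
vertex -3.086 -3.582 1.772
endloop
endfacet
facet normal 0.332 -0.846 0.417
outer loop
vertex -3.748 -3.809 1.838
vertex -3.086 -3.582 1.772
vertex -3.508 -2.995 3.297
endloop
endfacet
facet normal -0.096 -0.006 -0.995
outer loop
vertex -3.086 -3.582 1.772
vertex -3.652 -3.005 1.823
vertex -2.85 -2.92 1.745
endloop
endfacet
facet normal 0.883 -0.300 0.360
outer loop
vertex -3.086 -3.582 1.772
vertex -2.85 -2.92 1.745
vertex -3.508 -2.995 3.297
endloop
endfacet
facet normal -0.776 0.629 0.040
outer loop
vertex 1.425 1.552 -1.869
vertex 2.175 2.45 -1.429
vertex 1.724 2.013 -3.319
endloop
endfacet
facet normal -0.600 -0.718 -0.352
outer loop
vertex 2.345 1.51 -3.351
vertex 1.425 1.552 -1.869
vertex 1.724 2.013 -3.319
endloop
endfacet
facet normal -0.776 0.629 0.040
outer loop
vertex 1.724 2.013 -3.319
vertex 2.175 2.45 -1.429
vertex 2.474 2.911 -2.879
endloop
endfacet
facet normal 0.193 0.297 -0.935
outer loop
vertex 2.474 2.911 -2.879
vertex 2.345 1.51 -3.351
vertex 1.724 2.013 -3.319
endloop
endfacet
facet normal -0.193 -0.297 0.935
outer loop
vertex 1.425 1.552 -1.869
vertex 2.796 1.947 -1.461
vertex 2.175 2.45 -1.429
endloop
endfacet
facet normal -0.600 -0.718 -0.352
outer loop
vertex 2.046 1.049 -1.901
vertex 1.425 1.552 -1.869
vertex 2.345 1.51 -3.351
endloop
endfacet
facet normal -0.193 -0.297 0.935
outer loop
vertex 2.046 1.049 -1.901
vertex 2.796 1.947 -1.461
vertex 1.425 1.552 -1.869
endloop
endfacet
facet normal 0.600 0.718 0.352
outer loop
vertex 2.175 2.45 -1.429
vertex 2.796 1.947 -1.461
vertex 2.474 2.911 -2.879
endloop
endfacet
facet normal 0.193 0.297 -0.935
outer loop
vertex 3.095 2.408 -2.911
vertex 2.345 1.51 -3.351
vertex 2.474 2.911 -2.879
endloop
endfacet
facet normal 0.600 0.718 0.352
outer loop
vertex 2.474 2.911 -2.879
vertex 2.796 1.947 -1.461
vertex 3.095 2.408 -2.911
endloop
endfacet
facet normal 0.776 -0.629 -0.040
outer loop
vertex 3.095 2.408 -2.911
vertex 2.046 1.049 -1.901
vertex 2.345 1.51 -3.351
endloop
endfacet
facet normal 0.776 -0.629 -0.040
outer loop
vertex 2.796 1.947 -1.461
vertex 2.046 1.049 -1.901
vertex 3.095 2.408 -2.911
endloop
endfacet

endsolid
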